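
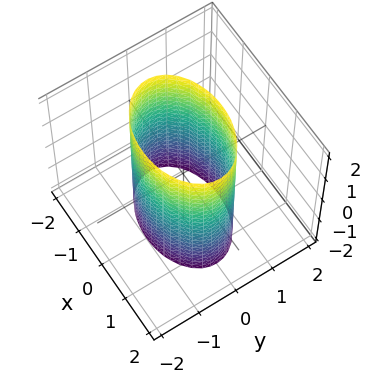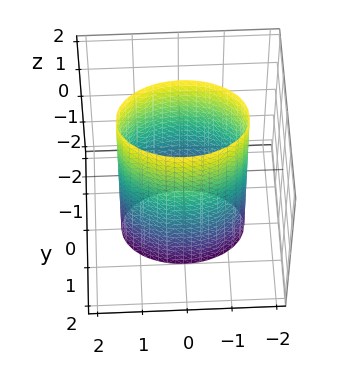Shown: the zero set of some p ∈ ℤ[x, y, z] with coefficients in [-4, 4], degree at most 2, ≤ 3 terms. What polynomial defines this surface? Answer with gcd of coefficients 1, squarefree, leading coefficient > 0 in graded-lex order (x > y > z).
x^2 + 2*y^2 - 2

(a) The degree is 2 — constant cross-section along one axis; a quadric.
(b) Symmetries: the z ↦ −z reflection is a symmetry, so z appears only in even powers; mirror symmetry x ↦ −x ⇒ only even powers of x; it's symmetric under y → −y, forcing even powers of y.
(c) Checking where it meets the axes: no z-intercept at any integer in the box; the y-axis gridline crossings are at y ∈ {-1, 1}.
(d) Solving for integer coefficients yields p as stated.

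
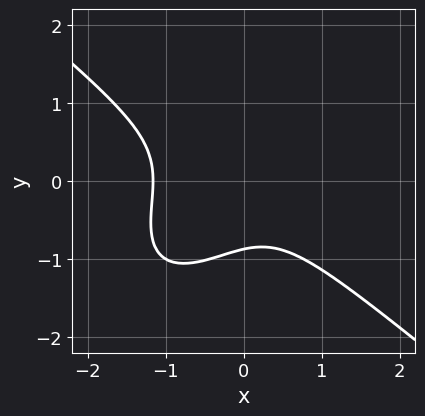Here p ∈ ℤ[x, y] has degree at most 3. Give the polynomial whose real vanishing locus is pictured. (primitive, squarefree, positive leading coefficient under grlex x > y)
3*x^3 - 2*x*y^2 + 3*y^3 + 2*x^2 + 2

First, the degree is 3 — the shape is more complex than any degree-2 curve.
Finally, solving for integer coefficients yields p as stated.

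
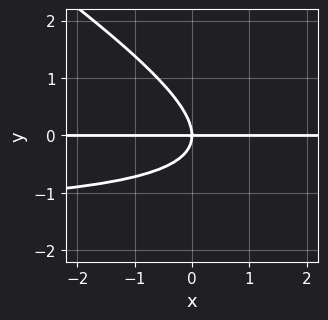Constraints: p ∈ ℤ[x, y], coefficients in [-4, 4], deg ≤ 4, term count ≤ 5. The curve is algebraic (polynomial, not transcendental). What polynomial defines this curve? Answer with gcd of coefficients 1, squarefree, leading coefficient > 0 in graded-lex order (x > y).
First, deg p = 3. No degree-2 curve has this shape.
Next, from the visible intercepts: one y-axis crossing is at y = 0; the visible x-axis segment lies entirely on the curve.
Finally, solving for integer coefficients yields p as stated.

2*x*y^2 + 3*y^3 + 3*x*y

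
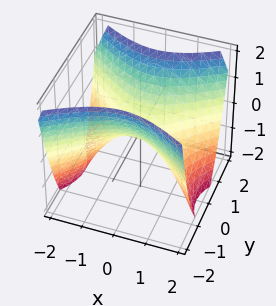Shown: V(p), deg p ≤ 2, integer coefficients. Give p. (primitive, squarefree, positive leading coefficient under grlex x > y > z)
2*x^2 - 3*y^2 + 3*z

Degree: a hyperbolic paraboloid; a quadric, so deg p = 2.
Symmetries: mirror symmetry x ↦ −x ⇒ only even powers of x; mirror symmetry y ↦ −y ⇒ only even powers of y.
Checking where it meets the axes: it crosses the z-axis at the gridline z = 0; one x-axis crossing is at x = 0; one y-axis crossing is at y = 0.
Putting this together gives p.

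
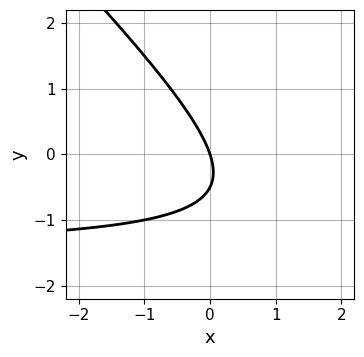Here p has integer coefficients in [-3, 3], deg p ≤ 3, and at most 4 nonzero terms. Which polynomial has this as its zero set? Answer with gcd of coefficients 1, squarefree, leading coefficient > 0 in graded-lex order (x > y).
2*x*y + 2*y^2 + 3*x + y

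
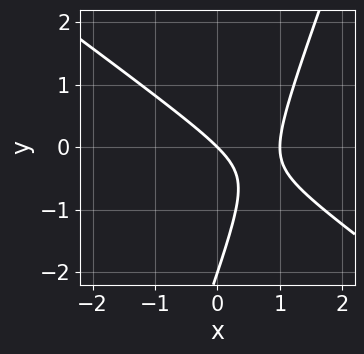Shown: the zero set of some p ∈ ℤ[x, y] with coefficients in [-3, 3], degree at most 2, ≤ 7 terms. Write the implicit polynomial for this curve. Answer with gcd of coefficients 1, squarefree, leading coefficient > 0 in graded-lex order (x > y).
2*x^2 + 2*x*y - y^2 - 2*x - 2*y

Degree: a generic line meets the curve in up to 2 points, so deg p = 2.
From the visible intercepts: among the integer gridlines, it crosses the y-axis at y ∈ {-2, 0}; the x-axis gridline crossings are at x ∈ {0, 1}.
Fitting integer coefficients to these (and the overall shape) gives p.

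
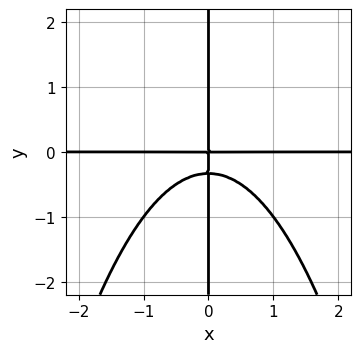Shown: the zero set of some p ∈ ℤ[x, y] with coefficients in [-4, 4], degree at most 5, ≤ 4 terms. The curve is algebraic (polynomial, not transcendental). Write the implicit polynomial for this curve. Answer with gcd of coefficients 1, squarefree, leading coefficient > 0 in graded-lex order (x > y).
2*x^3*y + 3*x*y^2 + x*y

(a) Degree: a generic line meets the curve in up to 4 points, so deg p = 4.
(b) Reading off the gridlines: every point of the x-axis in the box is on the curve; the visible y-axis segment lies entirely on the curve.
(c) Matching integer coefficients to the picture gives p.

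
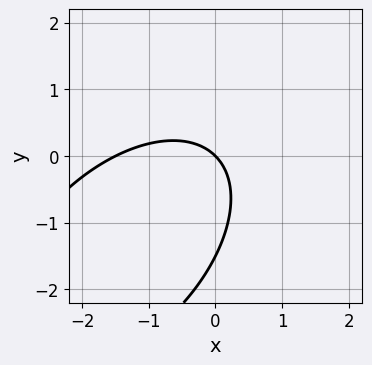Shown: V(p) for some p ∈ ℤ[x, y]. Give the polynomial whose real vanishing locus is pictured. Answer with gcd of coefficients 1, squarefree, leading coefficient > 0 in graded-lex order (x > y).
Degree: a generic line meets the curve in up to 2 points, so deg p = 2.
From the visible intercepts: it meets the x-axis at x = 0 (among the integer gridlines); it crosses the y-axis at the gridline y = 0.
Solving for integer coefficients yields p as stated.

2*x^2 - 2*x*y + 2*y^2 + 3*x + 3*y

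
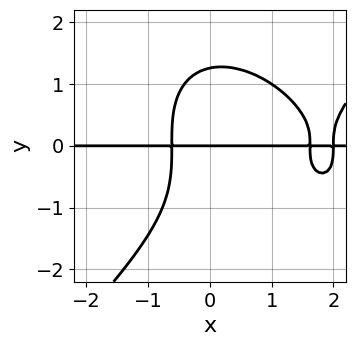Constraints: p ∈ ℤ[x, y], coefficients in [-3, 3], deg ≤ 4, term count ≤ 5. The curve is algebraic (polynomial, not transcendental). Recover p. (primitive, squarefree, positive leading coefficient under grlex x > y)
x^3*y - y^4 - 3*x^2*y + x*y + 2*y

deg p = 4.
From the visible intercepts: one y-axis crossing is at y = 0; every point of the x-axis in the box is on the curve.
The integer polynomial consistent with all of this is the stated p.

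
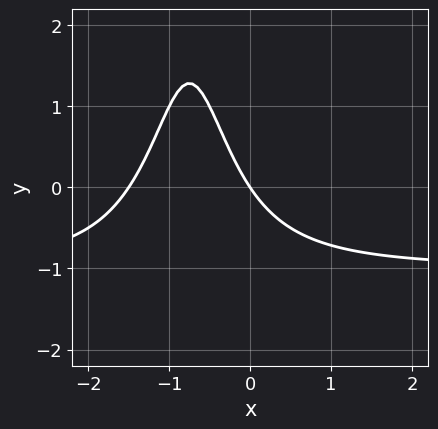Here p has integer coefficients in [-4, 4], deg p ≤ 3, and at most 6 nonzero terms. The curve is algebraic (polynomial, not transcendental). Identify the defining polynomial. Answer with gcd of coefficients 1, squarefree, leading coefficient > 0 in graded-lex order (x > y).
First, degree: a generic line meets the curve in up to 3 points, so deg p = 3.
Next, reading off the gridlines: one y-axis crossing is at y = 0; it crosses the x-axis at the gridline x = 0.
Finally, matching integer coefficients to the picture gives p.

2*x^2*y + 2*x^2 + 3*x*y + 3*x + 2*y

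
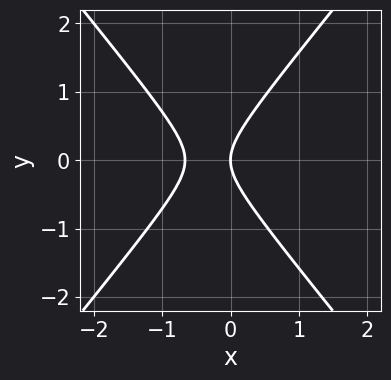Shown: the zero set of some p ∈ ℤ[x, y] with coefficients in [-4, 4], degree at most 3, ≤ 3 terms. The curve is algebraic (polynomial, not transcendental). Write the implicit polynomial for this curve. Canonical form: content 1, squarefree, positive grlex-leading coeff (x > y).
3*x^2 - 2*y^2 + 2*x

1. deg p = 2. A generic line meets the curve in up to 2 points.
2. Symmetries: mirror symmetry y ↦ −y ⇒ only even powers of y.
3. Reading off the gridlines: it meets the x-axis at x = 0 (among the integer gridlines); it meets the y-axis at y = 0 (among the integer gridlines).
4. The integer polynomial consistent with all of this is the stated p.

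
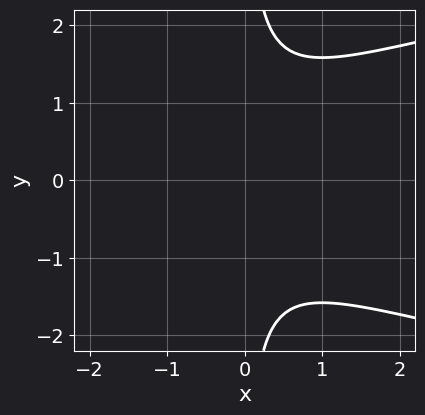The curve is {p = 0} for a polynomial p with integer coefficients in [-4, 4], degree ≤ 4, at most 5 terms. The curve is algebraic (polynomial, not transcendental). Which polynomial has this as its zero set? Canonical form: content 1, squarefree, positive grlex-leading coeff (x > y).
2*x*y^2 - 2*x^2 - x - 2

1. Degree: no degree-2 curve has this shape, so deg p = 3.
2. Symmetries: it's symmetric under y → −y, forcing even powers of y.
3. From the axis intercepts and sections: the curve avoids every integer x-axis point in the box; it misses every integer gridline on the y-axis.
4. Fitting integer coefficients to these (and the overall shape) gives p.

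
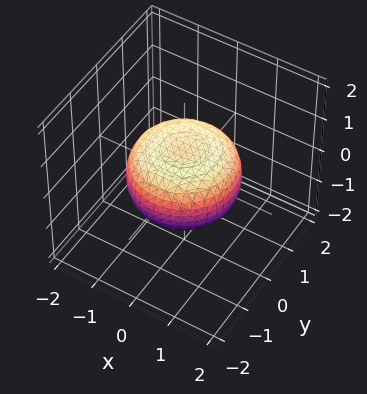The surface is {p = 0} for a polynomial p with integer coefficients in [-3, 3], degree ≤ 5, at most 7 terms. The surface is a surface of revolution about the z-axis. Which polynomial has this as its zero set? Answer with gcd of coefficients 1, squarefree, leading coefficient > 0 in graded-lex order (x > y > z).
1. The degree is 4 — the shape is more complex than any degree-3 surface.
2. Symmetry: the surface is invariant under rotation about z: p = q(x² + y², z).
3. From the axis intercepts and sections: a circular section at z = 0 has radius between 1 and 2.
4. Matching integer coefficients to the picture gives p.

x^4 + 2*x^2*y^2 + y^4 - x^2 - y^2 + 2*z^2 - 1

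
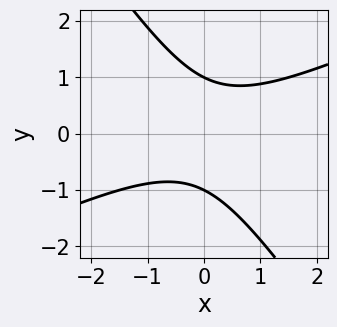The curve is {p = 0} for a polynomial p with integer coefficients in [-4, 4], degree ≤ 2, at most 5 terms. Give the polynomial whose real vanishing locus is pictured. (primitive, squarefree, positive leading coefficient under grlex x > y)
2*x^2 - 3*x*y - 3*y^2 + 3

The degree is 2 — a generic line meets the curve in up to 2 points.
Observable constraints: no x-intercept at any integer in the box; among the integer gridlines, it crosses the y-axis at y ∈ {-1, 1}.
Fitting integer coefficients to these (and the overall shape) gives p.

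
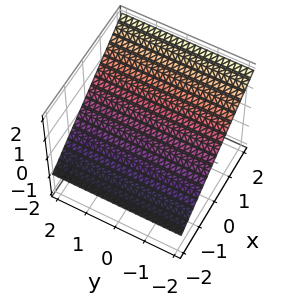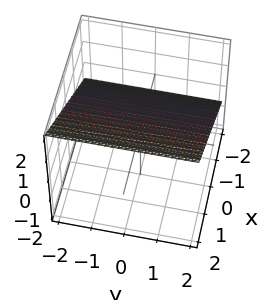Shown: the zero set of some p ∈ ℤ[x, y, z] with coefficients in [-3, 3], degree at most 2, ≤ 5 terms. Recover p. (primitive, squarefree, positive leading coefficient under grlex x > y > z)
First, degree: every cross-section is a straight line — this is a plane, so deg p = 1.
Then, checking where it meets the axes: no y-intercept at any integer in the box; it crosses the x-axis at the gridline x = -1.
Finally, solving for integer coefficients yields p as stated.

2*x - 3*z + 2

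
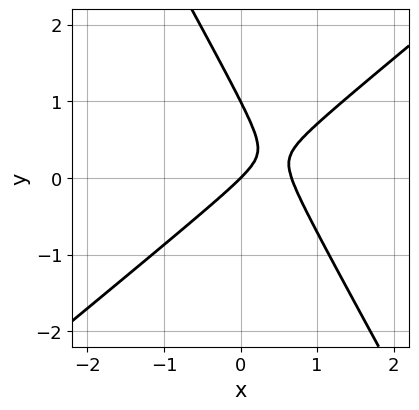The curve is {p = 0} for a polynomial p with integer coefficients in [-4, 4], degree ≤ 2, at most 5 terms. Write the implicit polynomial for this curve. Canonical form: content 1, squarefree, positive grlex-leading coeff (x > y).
(a) Degree: no degree-1 curve has this shape, so deg p = 2.
(b) Reading off the gridlines: among the integer gridlines, it crosses the y-axis at y ∈ {0, 1}; it meets the x-axis at x = 0 (among the integer gridlines).
(c) Putting this together gives p.

3*x^2 - 2*x*y - 2*y^2 - 2*x + 2*y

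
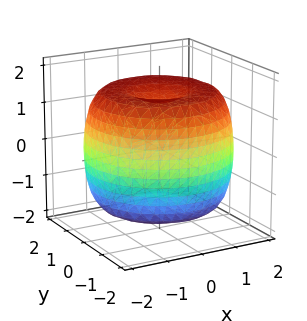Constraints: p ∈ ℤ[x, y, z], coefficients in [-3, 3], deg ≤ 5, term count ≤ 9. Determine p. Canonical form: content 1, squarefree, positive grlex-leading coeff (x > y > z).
1. Degree: the shape is more complex than any degree-3 surface, so deg p = 4.
2. By symmetry, the z-axis is an axis of rotation, so x and y enter only as x² + y².
3. Against the integer gridlines: a circular section at z = 1 has radius between 1 and 2.
4. Together with the visible shape, these determine p as stated.

x^4 + 2*x^2*y^2 + y^4 - 3*x^2 - 3*y^2 + 2*z^2 - 3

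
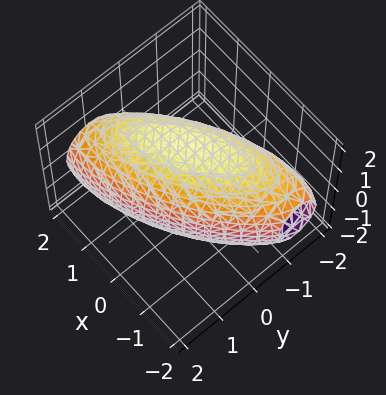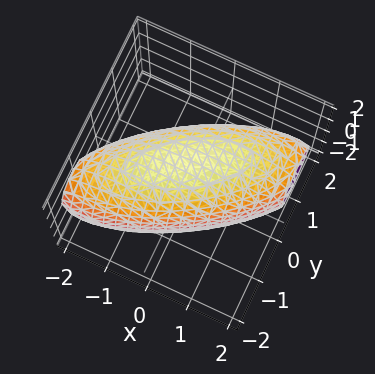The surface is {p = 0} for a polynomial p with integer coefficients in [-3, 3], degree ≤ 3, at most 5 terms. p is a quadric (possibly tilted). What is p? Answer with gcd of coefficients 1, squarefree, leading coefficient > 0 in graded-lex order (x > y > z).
x^2 - 2*x*y + 2*y^2 + z^2 - 3

First, deg p = 2. A generic line meets the surface in up to 2 points.
Finally, solving for integer coefficients yields p as stated.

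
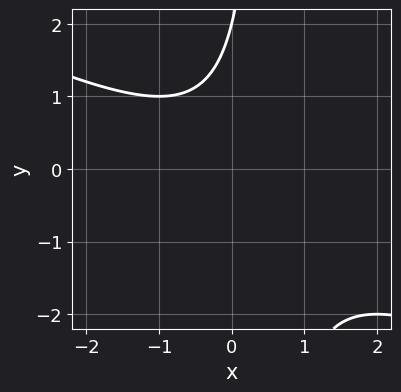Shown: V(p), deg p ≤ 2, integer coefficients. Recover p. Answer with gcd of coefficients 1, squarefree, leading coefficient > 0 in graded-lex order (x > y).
x^2 + 2*x*y - y + 2

(a) Degree: no degree-1 curve has this shape, so deg p = 2.
(b) Against the integer gridlines: no x-intercept at any integer in the box; it crosses the y-axis at the gridline y = 2.
(c) Putting this together gives p.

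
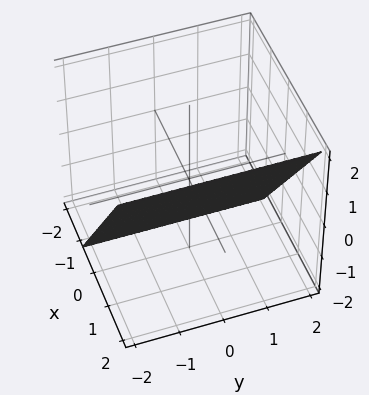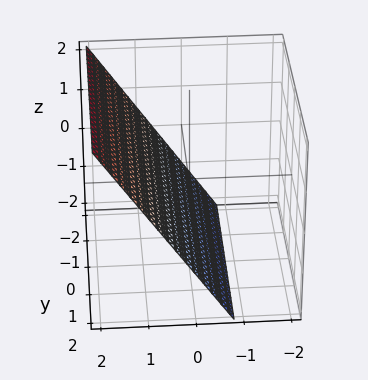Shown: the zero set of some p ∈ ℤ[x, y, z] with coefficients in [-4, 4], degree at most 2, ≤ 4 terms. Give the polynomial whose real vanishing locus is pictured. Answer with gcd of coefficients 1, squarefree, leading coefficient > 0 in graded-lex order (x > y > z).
3*x - 2*z - 2

(a) Degree: every cross-section is a straight line — this is a plane, so deg p = 1.
(b) Reading off the gridlines: no y-intercept at any integer in the box; it meets the z-axis at z = -1 (among the integer gridlines).
(c) The integer polynomial consistent with all of this is the stated p.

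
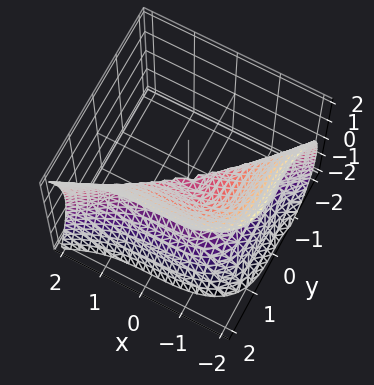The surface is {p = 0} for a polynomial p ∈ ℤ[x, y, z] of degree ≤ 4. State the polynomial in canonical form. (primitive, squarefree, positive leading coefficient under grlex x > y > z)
x^3 - 2*y^3 + 2*z^2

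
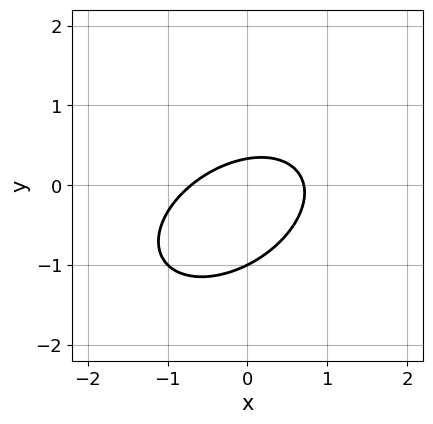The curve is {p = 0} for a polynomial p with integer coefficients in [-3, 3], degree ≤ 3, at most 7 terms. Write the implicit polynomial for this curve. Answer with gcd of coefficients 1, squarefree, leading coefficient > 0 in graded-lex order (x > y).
Degree: a generic line meets the curve in up to 2 points, so deg p = 2.
From the axis intercepts and sections: one y-axis crossing is at y = -1.
Putting this together gives p.

2*x^2 - 2*x*y + 3*y^2 + 2*y - 1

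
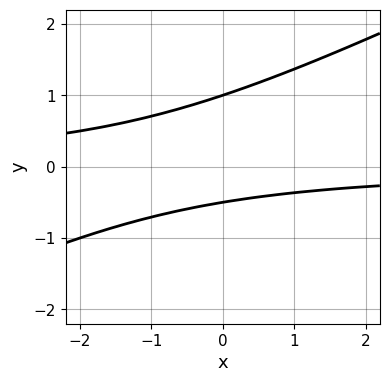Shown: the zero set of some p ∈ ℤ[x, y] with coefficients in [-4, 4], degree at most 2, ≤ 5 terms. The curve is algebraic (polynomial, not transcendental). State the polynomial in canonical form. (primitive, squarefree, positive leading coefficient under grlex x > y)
x*y - 2*y^2 + y + 1

Degree: no degree-1 curve has this shape, so deg p = 2.
Against the integer gridlines: it crosses the y-axis at the gridline y = 1; no x-intercept at any integer in the box.
Matching integer coefficients to the picture gives p.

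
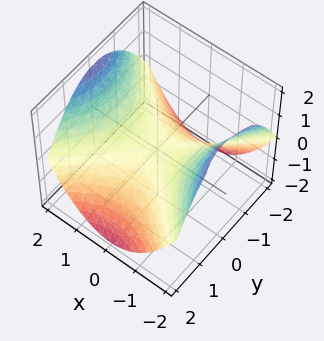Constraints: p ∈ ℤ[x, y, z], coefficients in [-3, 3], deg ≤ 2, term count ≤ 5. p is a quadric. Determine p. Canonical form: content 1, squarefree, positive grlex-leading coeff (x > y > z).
deg p = 2. A hyperbolic paraboloid; a quadric.
Symmetries: it's symmetric under x → −x, forcing even powers of x; mirror symmetry y ↦ −y ⇒ only even powers of y.
Against the integer gridlines: it meets the z-axis at z = 0 (among the integer gridlines); it crosses the y-axis at the gridline y = 0; it crosses the x-axis at the gridline x = 0.
Matching integer coefficients to the picture gives p.

x^2 - y^2 - 2*z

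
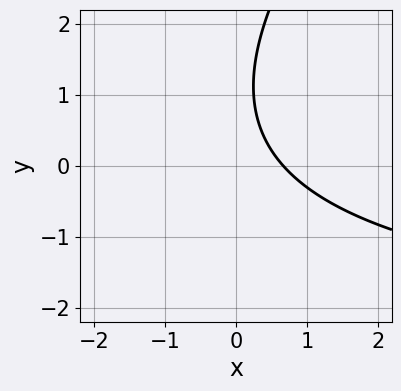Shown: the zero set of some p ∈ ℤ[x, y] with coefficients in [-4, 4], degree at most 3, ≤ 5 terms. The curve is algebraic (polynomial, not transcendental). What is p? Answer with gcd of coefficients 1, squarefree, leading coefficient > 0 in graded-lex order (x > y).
x*y - y^2 + 3*x + 2*y - 2

First, deg p = 2. A generic line meets the curve in up to 2 points.
Then, from the visible intercepts: no y-intercept at any integer in the box.
Finally, putting this together gives p.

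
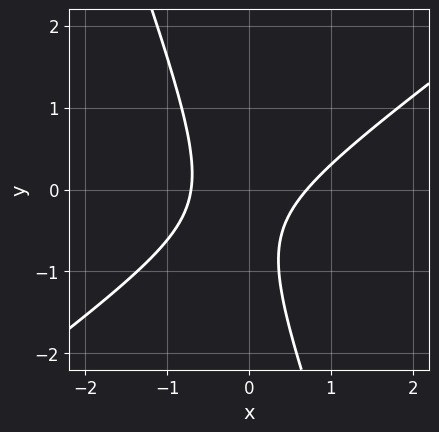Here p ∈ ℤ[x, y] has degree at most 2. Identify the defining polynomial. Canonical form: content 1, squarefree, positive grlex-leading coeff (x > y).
2*x^2 - 2*x*y - y^2 - y - 1

First, deg p = 2.
Next, checking where it meets the axes: the curve avoids every integer y-axis point in the box.
Finally, putting this together gives p.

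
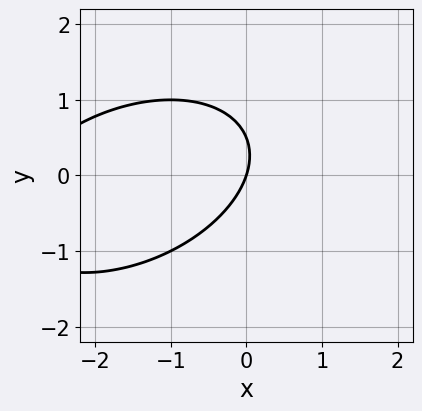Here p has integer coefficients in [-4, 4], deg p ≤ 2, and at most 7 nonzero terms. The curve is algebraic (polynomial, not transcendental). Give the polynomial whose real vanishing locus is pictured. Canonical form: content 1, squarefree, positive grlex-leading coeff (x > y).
x^2 - x*y + 2*y^2 + 3*x - y

(a) The degree is 2 — no degree-1 curve has this shape.
(b) Checking where it meets the axes: it crosses the x-axis at the gridline x = 0; one y-axis crossing is at y = 0.
(c) Fitting integer coefficients to these (and the overall shape) gives p.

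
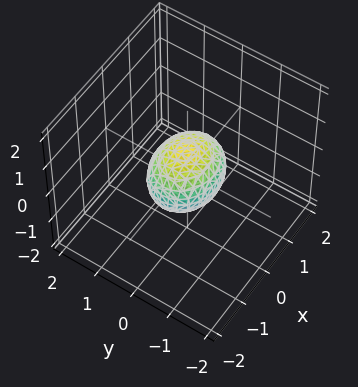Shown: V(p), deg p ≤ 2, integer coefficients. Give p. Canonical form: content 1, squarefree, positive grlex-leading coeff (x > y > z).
(a) deg p = 2. A closed, bounded, convex surface; a quadric.
(b) Symmetries: the z ↦ −z reflection is a symmetry, so z appears only in even powers; the y ↦ −y reflection is a symmetry, so y appears only in even powers; it's symmetric under x → −x, forcing even powers of x.
(c) From the axis intercepts and sections: the x-axis gridline crossings are at x ∈ {-1, 1}.
(d) Solving for integer coefficients yields p as stated.

2*x^2 + 3*y^2 + 3*z^2 - 2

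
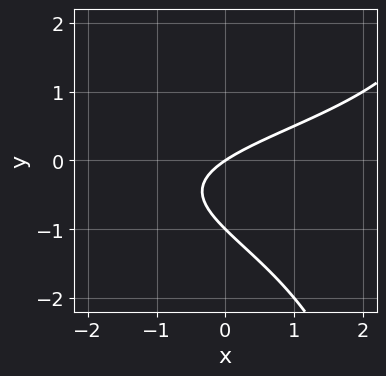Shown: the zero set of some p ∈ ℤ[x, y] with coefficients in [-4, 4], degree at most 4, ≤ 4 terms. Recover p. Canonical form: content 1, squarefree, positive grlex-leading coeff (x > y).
x*y^2 - 3*y^2 + 2*x - 3*y

(a) deg p = 3.
(b) Checking where it meets the axes: one x-axis crossing is at x = 0; among the integer gridlines, it crosses the y-axis at y ∈ {-1, 0}.
(c) The integer polynomial consistent with all of this is the stated p.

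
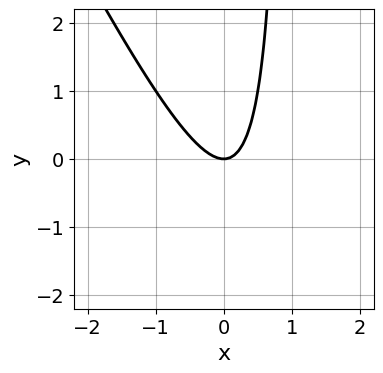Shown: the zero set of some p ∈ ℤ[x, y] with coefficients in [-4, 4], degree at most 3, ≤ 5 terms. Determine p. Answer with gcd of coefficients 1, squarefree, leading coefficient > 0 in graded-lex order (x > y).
First, the degree is 2 — the shape is more complex than any degree-1 curve.
Then, from the visible intercepts: it crosses the x-axis at the gridline x = 0; it meets the y-axis at y = 0 (among the integer gridlines).
Finally, the integer polynomial consistent with all of this is the stated p.

2*x^2 + x*y - y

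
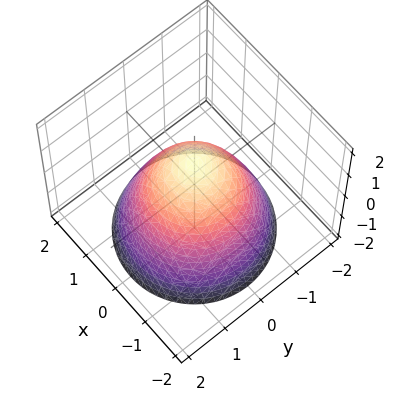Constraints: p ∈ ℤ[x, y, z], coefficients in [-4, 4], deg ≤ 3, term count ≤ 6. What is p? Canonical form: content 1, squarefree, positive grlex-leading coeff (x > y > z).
x^2 + y^2 + z - 1

(a) The degree is 2 — the shape is more complex than any degree-1 surface.
(b) Symmetries: rotational symmetry about the z-axis ⇒ p depends on x, y only through x² + y².
(c) Against the integer gridlines: one z-axis crossing is at z = 1; a circular section at z = -1 has radius between 1 and 2.
(d) The integer polynomial consistent with all of this is the stated p.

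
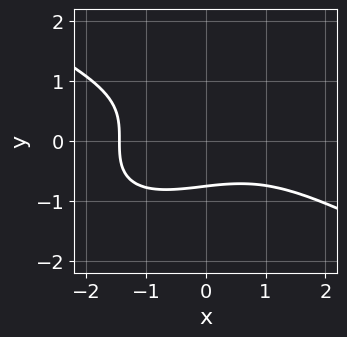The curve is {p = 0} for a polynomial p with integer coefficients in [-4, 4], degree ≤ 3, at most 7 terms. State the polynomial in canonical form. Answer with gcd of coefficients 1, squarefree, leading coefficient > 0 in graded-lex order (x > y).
deg p = 3.
Solving for integer coefficients yields p as stated.

x^3 - 2*x*y^2 + 3*y^3 - 3*y^2 + 3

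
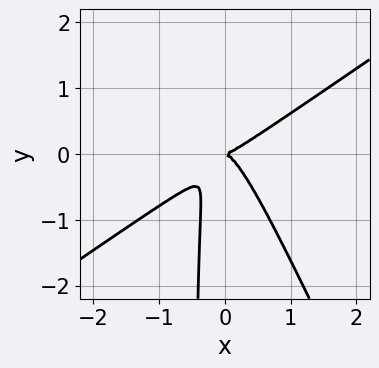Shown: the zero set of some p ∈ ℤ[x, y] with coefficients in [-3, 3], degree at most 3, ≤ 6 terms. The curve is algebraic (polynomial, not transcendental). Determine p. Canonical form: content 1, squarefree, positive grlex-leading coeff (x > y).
3*x^3 - 3*x^2*y - 2*x*y^2 - y^2

First, deg p = 3. A generic line meets the curve in up to 3 points.
Then, reading off the gridlines: it meets the y-axis at y = 0 (among the integer gridlines); it meets the x-axis at x = 0 (among the integer gridlines).
Finally, matching integer coefficients to the picture gives p.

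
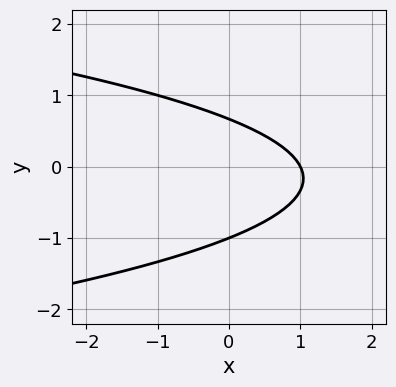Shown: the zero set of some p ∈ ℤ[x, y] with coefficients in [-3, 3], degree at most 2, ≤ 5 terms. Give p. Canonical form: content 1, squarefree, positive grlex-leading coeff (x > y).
3*y^2 + 2*x + y - 2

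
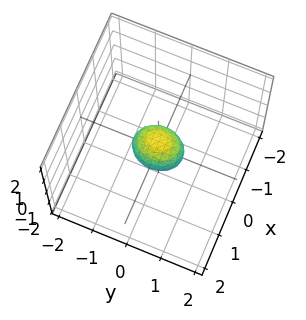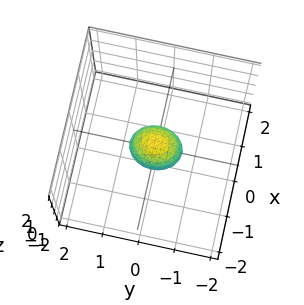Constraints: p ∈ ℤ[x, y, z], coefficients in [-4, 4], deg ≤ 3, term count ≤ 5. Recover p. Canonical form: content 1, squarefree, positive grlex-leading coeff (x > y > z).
1. deg p = 2.
2. Symmetries: the x ↦ −x reflection is a symmetry, so x appears only in even powers; it's symmetric under z → −z, forcing even powers of z; it's symmetric under y → −y, forcing even powers of y.
3. Solving for integer coefficients yields p as stated.

3*x^2 + 2*y^2 + 2*z^2 - 1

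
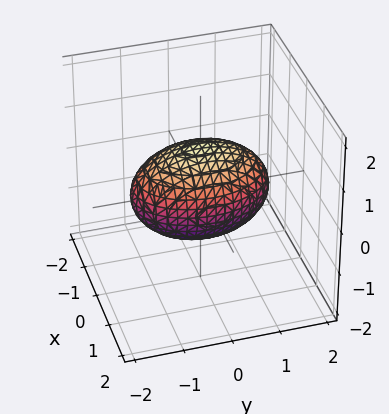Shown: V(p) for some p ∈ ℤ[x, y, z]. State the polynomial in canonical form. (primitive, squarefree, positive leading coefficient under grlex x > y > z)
2*x^2 + y^2 + 2*z^2 - 2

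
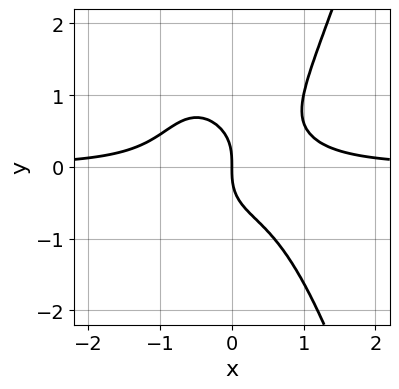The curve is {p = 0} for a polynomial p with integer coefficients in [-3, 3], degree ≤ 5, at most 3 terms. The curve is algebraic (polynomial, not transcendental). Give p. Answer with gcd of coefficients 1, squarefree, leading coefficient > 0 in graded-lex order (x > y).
The degree is 4 — a generic line meets the curve in up to 4 points.
From the axis intercepts and sections: one x-axis crossing is at x = 0; it meets the y-axis at y = 0 (among the integer gridlines).
These observations pin down the coefficients.

2*x^3*y - y^3 - x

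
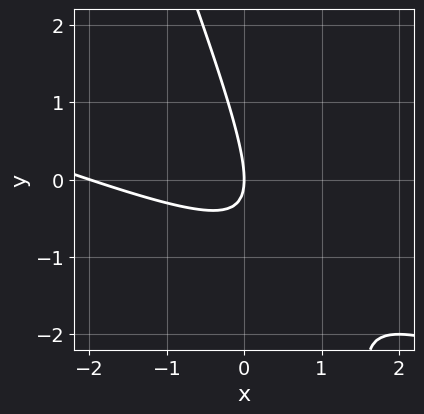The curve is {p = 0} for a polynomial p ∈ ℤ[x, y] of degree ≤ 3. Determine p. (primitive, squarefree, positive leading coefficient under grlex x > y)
x^2 + 3*x*y + y^2 + 2*x

deg p = 2. A generic line meets the curve in up to 2 points.
Reading off the gridlines: the x-axis gridline crossings are at x ∈ {-2, 0}; it crosses the y-axis at the gridline y = 0.
Putting this together gives p.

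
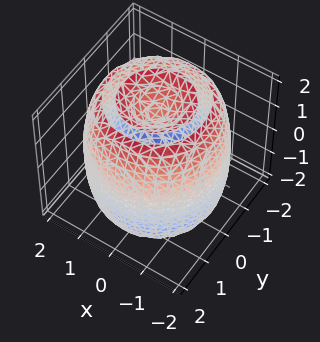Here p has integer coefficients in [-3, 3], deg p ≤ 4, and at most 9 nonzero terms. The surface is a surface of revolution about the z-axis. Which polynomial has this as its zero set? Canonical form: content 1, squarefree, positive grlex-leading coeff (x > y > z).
(a) The picture has 2 separate pieces. They look like related sheets of one shape, so recover p as a whole.
(b) deg p = 4. A generic line meets the surface in up to 4 points.
(c) By symmetry, the surface is invariant under rotation about z: p = q(x² + y², z).
(d) From the visible intercepts: a circular section at z = -1 has radius between 1 and 2.
(e) Assembling these constraints gives the stated polynomial.

x^4 + 2*x^2*y^2 + y^4 - 3*x^2 - 3*y^2 + z^2 - 2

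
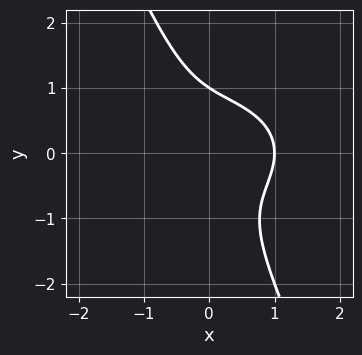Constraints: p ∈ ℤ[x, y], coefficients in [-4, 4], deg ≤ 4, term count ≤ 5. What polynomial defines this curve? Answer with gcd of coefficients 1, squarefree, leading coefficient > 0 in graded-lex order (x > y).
First, the degree is 3 — a generic line meets the curve in up to 3 points.
Next, reading off the gridlines: it meets the x-axis at x = 1 (among the integer gridlines); one y-axis crossing is at y = 1.
Finally, assembling these constraints gives the stated polynomial.

x^3 + 2*x*y^2 + y^3 - 1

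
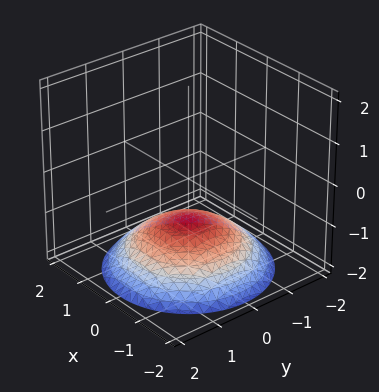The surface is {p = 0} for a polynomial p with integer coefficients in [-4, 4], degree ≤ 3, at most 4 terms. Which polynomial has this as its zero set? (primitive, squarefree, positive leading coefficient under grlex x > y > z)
x^2 + y^2 + 3*z + 3

First, the degree is 2 — a generic line meets the surface in up to 2 points.
Next, by symmetry, the z-axis is an axis of rotation, so x and y enter only as x² + y².
Next, against the integer gridlines: it meets the z-axis at z = -1 (among the integer gridlines); a circular section at z = -2 has radius between 1 and 2; it misses every integer gridline on the y-axis; the surface avoids every integer x-axis point in the box.
Finally, matching integer coefficients to the picture gives p.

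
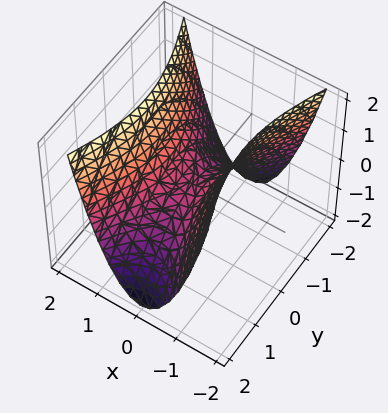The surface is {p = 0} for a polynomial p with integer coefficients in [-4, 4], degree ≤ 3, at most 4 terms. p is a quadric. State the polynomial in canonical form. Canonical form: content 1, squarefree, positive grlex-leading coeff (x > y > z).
deg p = 2. A saddle surface; a quadric.
Symmetries: mirror symmetry y ↦ −y ⇒ only even powers of y; it's symmetric under x → −x, forcing even powers of x.
Reading off the gridlines: it crosses the y-axis at the gridline y = 0; it meets the z-axis at z = 0 (among the integer gridlines); it meets the x-axis at x = 0 (among the integer gridlines).
Fitting integer coefficients to these (and the overall shape) gives p.

3*x^2 - y^2 - 2*z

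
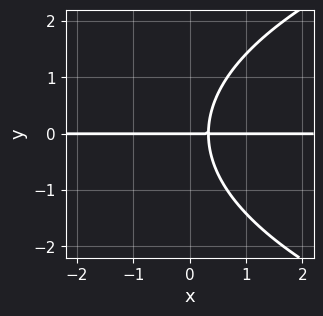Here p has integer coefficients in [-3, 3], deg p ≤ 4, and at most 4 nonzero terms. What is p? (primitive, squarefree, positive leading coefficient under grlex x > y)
y^3 - 3*x*y + y

1. Degree: the shape is more complex than any degree-2 curve, so deg p = 3.
2. From the visible intercepts: every point of the x-axis in the box is on the curve; it crosses the y-axis at the gridline y = 0.
3. Assembling these constraints gives the stated polynomial.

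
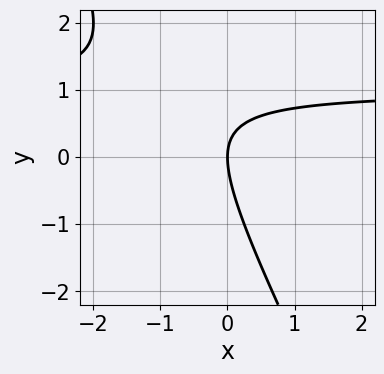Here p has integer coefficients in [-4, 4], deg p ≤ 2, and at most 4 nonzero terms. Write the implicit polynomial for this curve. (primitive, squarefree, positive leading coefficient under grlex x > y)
2*x*y + y^2 - 2*x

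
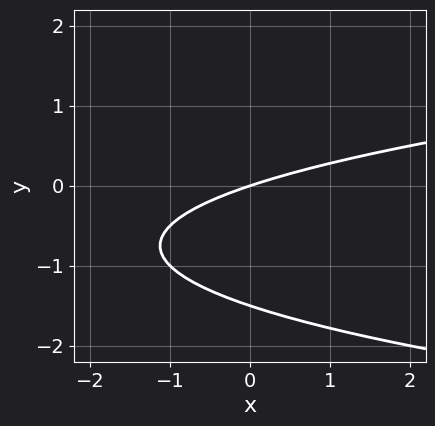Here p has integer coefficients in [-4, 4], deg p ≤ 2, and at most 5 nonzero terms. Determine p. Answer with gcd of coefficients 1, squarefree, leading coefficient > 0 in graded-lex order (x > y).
2*y^2 - x + 3*y

(a) deg p = 2. A generic line meets the curve in up to 2 points.
(b) Observable constraints: one y-axis crossing is at y = 0; one x-axis crossing is at x = 0.
(c) Fitting integer coefficients to these (and the overall shape) gives p.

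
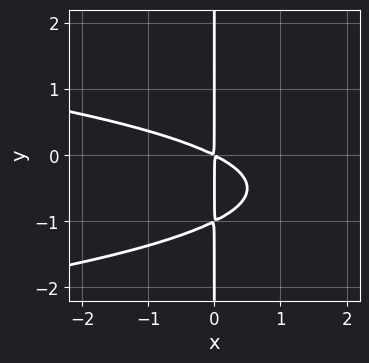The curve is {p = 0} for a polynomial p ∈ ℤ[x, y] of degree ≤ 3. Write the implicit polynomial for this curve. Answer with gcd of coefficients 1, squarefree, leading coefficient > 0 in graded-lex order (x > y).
2*x*y^2 + x^2 + 2*x*y

The degree is 3 — the shape is more complex than any degree-2 curve.
From the axis intercepts and sections: the visible y-axis segment lies entirely on the curve.
Together with the visible shape, these determine p as stated.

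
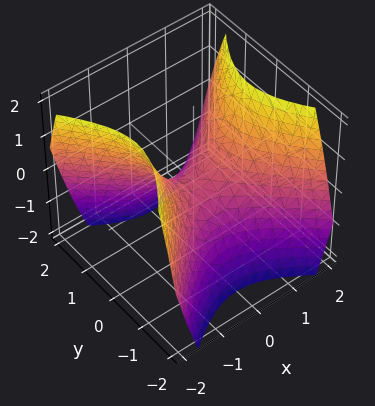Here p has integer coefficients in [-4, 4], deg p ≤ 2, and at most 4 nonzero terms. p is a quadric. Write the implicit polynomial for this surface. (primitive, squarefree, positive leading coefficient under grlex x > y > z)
x^2 - y^2 - z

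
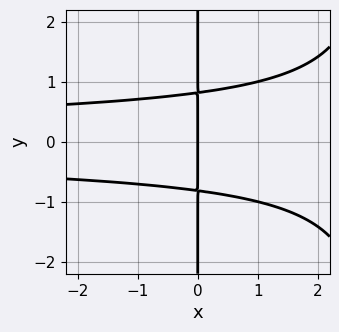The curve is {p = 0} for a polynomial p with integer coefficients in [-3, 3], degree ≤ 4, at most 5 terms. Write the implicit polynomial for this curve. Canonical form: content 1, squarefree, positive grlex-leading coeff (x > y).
x^2*y^2 - 3*x*y^2 + 2*x

(a) deg p = 4. The shape is more complex than any degree-3 curve.
(b) Symmetries: the y ↦ −y reflection is a symmetry, so y appears only in even powers.
(c) From the visible intercepts: the visible y-axis segment lies entirely on the curve; it crosses the x-axis at the gridline x = 0.
(d) The integer polynomial consistent with all of this is the stated p.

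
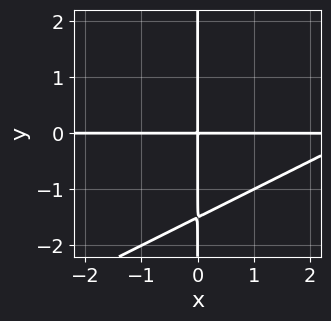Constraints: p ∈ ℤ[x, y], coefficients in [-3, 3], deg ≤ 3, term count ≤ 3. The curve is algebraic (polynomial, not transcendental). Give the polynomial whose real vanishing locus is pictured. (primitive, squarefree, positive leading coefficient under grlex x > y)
x^2*y - 2*x*y^2 - 3*x*y

Degree: no degree-2 curve has this shape, so deg p = 3.
Checking where it meets the axes: every point of the x-axis in the box is on the curve; every point of the y-axis in the box is on the curve.
Together with the visible shape, these determine p as stated.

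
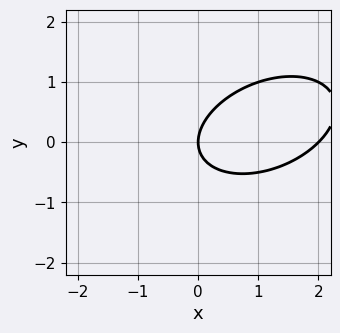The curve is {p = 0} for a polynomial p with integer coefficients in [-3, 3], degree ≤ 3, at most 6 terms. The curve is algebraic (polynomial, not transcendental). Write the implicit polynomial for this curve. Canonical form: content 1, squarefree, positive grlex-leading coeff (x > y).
x^2 - x*y + 2*y^2 - 2*x

1. Degree: a generic line meets the curve in up to 2 points, so deg p = 2.
2. From the visible intercepts: it meets the y-axis at y = 0 (among the integer gridlines); the x-axis gridline crossings are at x ∈ {0, 2}.
3. These observations pin down the coefficients.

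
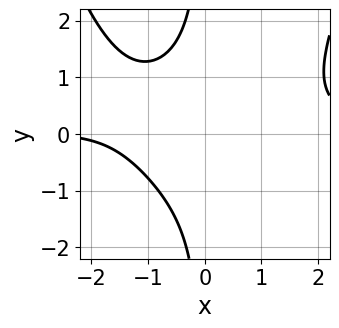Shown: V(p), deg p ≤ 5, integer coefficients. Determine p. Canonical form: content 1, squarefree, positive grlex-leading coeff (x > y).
1. deg p = 4. A generic line meets the curve in up to 4 points.
2. Reading off the gridlines: no x-intercept at any integer in the box; the curve avoids every integer y-axis point in the box.
3. The integer polynomial consistent with all of this is the stated p.

x^3*y - 2*x*y^2 - x - 3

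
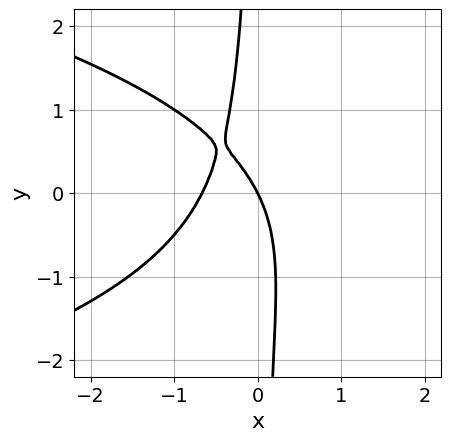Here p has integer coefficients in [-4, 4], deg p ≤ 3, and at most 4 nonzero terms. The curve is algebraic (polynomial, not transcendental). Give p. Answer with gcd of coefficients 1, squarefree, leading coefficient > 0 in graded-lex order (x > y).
deg p = 3.
From the axis intercepts and sections: one y-axis crossing is at y = 0; one x-axis crossing is at x = 0.
Putting this together gives p.

2*x*y^2 + 3*x^2 + 2*x + y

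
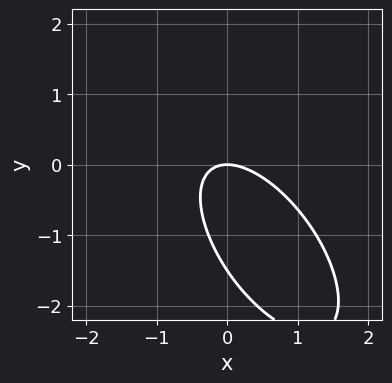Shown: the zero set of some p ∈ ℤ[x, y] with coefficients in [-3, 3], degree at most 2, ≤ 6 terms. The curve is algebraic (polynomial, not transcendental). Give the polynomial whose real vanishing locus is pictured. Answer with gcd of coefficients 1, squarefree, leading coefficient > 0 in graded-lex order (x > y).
3*x^2 + 3*x*y + 2*y^2 + 3*y

First, deg p = 2.
Then, from the visible intercepts: it crosses the x-axis at the gridline x = 0; it crosses the y-axis at the gridline y = 0.
Finally, assembling these constraints gives the stated polynomial.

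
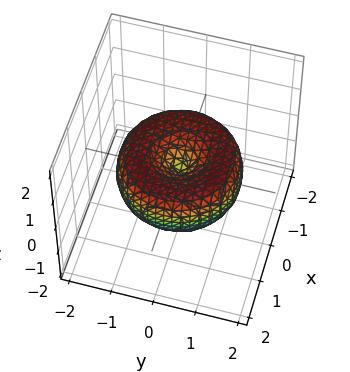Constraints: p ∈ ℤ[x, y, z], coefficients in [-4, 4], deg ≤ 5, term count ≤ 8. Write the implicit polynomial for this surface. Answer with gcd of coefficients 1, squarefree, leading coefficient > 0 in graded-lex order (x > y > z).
1. Degree: a generic line meets the surface in up to 4 points, so deg p = 4.
2. Symmetries: rotational symmetry about the z-axis ⇒ p depends on x, y only through x² + y².
3. Reading off the gridlines: it crosses the z-axis at the gridline z = 0; a circular section at z = 0 has radius between 1 and 2; it meets the x-axis at x = 0 (among the integer gridlines); one y-axis crossing is at y = 0.
4. Assembling these constraints gives the stated polynomial.

x^4 + 2*x^2*y^2 + y^4 - 2*x^2 - 2*y^2 + 2*z^2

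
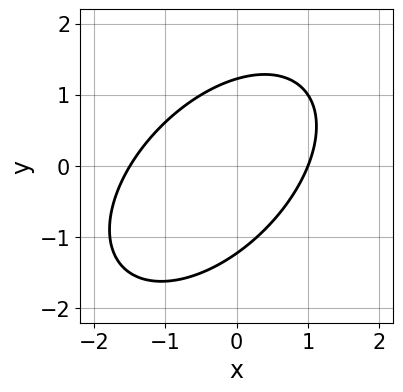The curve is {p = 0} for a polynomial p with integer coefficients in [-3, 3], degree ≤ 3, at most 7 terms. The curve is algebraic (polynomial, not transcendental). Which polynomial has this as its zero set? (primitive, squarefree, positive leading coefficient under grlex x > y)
2*x^2 - 2*x*y + 2*y^2 + x - 3

The degree is 2 — the shape is more complex than any degree-1 curve.
Reading off the gridlines: it meets the x-axis at x = 1 (among the integer gridlines).
Putting this together gives p.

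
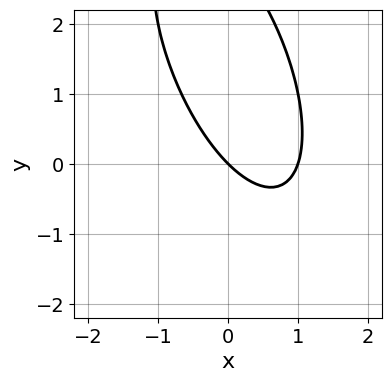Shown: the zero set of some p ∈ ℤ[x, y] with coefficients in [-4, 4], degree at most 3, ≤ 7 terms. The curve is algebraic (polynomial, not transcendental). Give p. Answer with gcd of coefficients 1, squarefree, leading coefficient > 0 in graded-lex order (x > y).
(a) Degree: the shape is more complex than any degree-1 curve, so deg p = 2.
(b) Reading off the gridlines: it crosses the y-axis at the gridline y = 0; among the integer gridlines, it crosses the x-axis at x ∈ {0, 1}.
(c) These observations pin down the coefficients.

3*x^2 + 2*x*y + y^2 - 3*x - 3*y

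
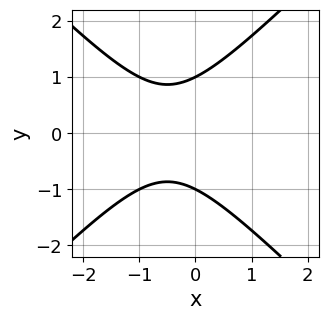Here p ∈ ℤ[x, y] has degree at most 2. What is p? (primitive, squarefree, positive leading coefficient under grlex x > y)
x^2 - y^2 + x + 1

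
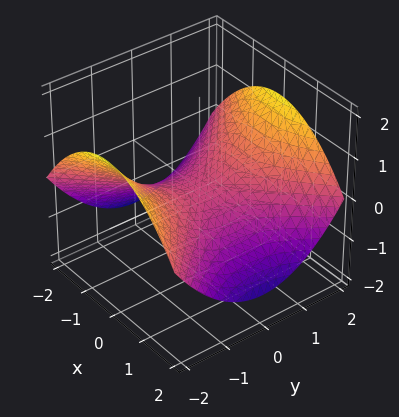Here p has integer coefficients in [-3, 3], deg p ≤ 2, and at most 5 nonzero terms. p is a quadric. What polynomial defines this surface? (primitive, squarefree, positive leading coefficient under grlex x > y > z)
(a) The degree is 2 — a hyperbolic paraboloid; a quadric.
(b) Symmetries: the x ↦ −x reflection is a symmetry, so x appears only in even powers; the y ↦ −y reflection is a symmetry, so y appears only in even powers.
(c) Observable constraints: it crosses the x-axis at the gridline x = 0; it meets the z-axis at z = 0 (among the integer gridlines).
(d) The integer polynomial consistent with all of this is the stated p.

x^2 - y^2 + 3*z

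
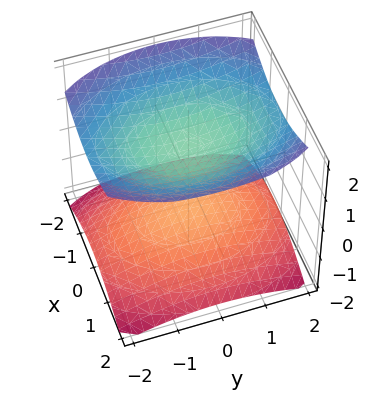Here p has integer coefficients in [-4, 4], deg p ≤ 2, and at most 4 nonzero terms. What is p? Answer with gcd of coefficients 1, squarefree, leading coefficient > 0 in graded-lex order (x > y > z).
I count 2 distinct pieces. They look like related sheets of one shape, so recover p as a whole.
Degree: two separate bowl-shaped sheets opening away from each other; a quadric, so deg p = 2.
Symmetries: mirror symmetry y ↦ −y ⇒ only even powers of y; it's symmetric under x → −x, forcing even powers of x; it's symmetric under z → −z, forcing even powers of z.
Checking where it meets the axes: no x-intercept at any integer in the box; the z-axis gridline crossings are at z ∈ {-1, 1}; no y-intercept at any integer in the box.
Fitting integer coefficients to these (and the overall shape) gives p.

2*x^2 + y^2 - 3*z^2 + 3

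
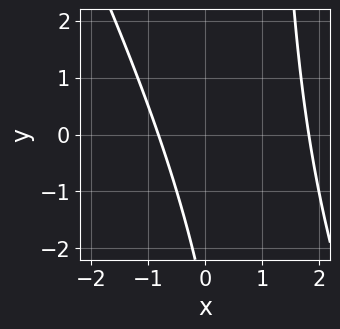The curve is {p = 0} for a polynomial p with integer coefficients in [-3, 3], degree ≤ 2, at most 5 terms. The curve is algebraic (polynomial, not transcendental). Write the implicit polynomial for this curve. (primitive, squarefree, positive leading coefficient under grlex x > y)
1. Degree: no degree-1 curve has this shape, so deg p = 2.
2. Against the integer gridlines: no y-intercept at any integer in the box.
3. Assembling these constraints gives the stated polynomial.

2*x^2 + x*y - 2*x - y - 3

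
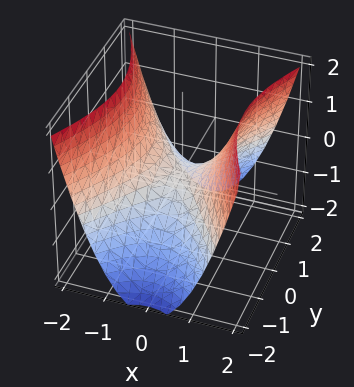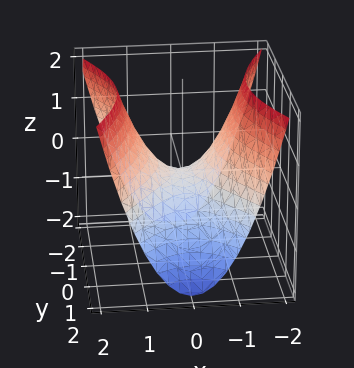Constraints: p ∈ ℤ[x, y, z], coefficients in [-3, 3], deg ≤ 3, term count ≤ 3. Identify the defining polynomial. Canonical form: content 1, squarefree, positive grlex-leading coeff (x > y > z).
2*x^2 - y^2 - 2*z

First, deg p = 2. A hyperbolic paraboloid; a quadric.
Next, symmetries: the x ↦ −x reflection is a symmetry, so x appears only in even powers; mirror symmetry y ↦ −y ⇒ only even powers of y.
Then, reading off the gridlines: it meets the z-axis at z = 0 (among the integer gridlines); one y-axis crossing is at y = 0; it crosses the x-axis at the gridline x = 0.
Finally, matching integer coefficients to the picture gives p.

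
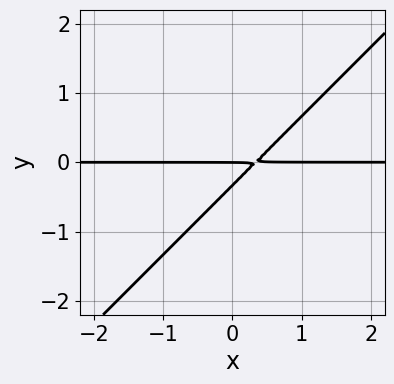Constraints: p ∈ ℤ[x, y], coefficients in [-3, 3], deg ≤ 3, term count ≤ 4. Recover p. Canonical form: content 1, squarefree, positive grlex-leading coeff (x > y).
3*x*y - 3*y^2 - y

The degree is 2 — the shape is more complex than any degree-1 curve.
From the axis intercepts and sections: the visible x-axis segment lies entirely on the curve; one y-axis crossing is at y = 0.
Solving for integer coefficients yields p as stated.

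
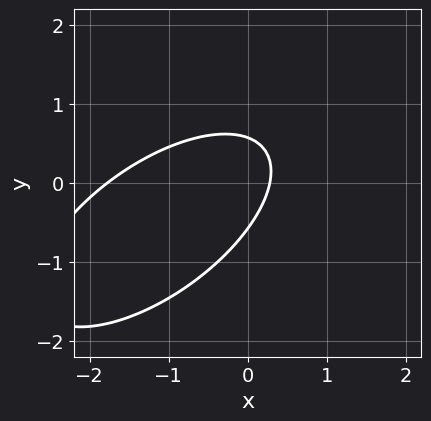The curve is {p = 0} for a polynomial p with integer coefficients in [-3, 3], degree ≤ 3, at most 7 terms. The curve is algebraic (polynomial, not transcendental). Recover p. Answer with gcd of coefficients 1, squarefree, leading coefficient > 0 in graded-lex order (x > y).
2*x^2 - 3*x*y + 3*y^2 + 3*x - 1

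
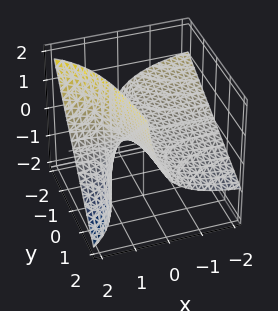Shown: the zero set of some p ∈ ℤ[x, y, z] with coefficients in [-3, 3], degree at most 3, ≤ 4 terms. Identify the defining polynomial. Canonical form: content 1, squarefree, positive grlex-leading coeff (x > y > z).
2*x*y + 3*x*z - 3*z

(a) The degree is 2 — no degree-1 surface has this shape.
(b) Observable constraints: every point of the y-axis in the box is on the surface; one z-axis crossing is at z = 0; the visible x-axis segment lies entirely on the surface.
(c) Assembling these constraints gives the stated polynomial.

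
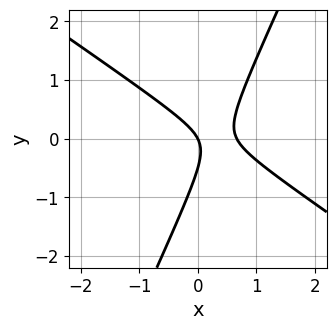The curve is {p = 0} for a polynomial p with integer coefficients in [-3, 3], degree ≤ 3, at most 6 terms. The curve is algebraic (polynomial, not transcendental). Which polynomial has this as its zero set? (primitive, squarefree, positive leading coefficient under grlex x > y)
deg p = 2. No degree-1 curve has this shape.
Against the integer gridlines: one x-axis crossing is at x = 0; it crosses the y-axis at the gridline y = 0.
Together with the visible shape, these determine p as stated.

3*x^2 + 3*x*y - 2*y^2 - 2*x - y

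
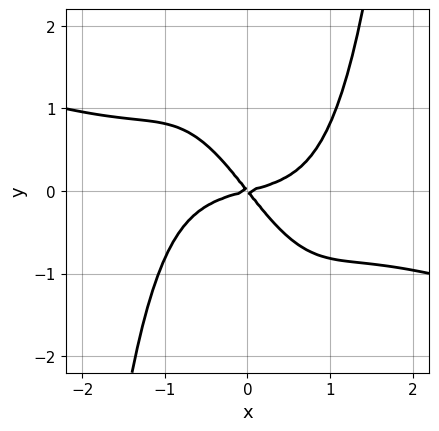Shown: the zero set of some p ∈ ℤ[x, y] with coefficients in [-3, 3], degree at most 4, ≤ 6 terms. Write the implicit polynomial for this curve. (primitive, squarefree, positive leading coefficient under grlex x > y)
x^4 + 3*x^3*y + x^2 - 3*x*y - 3*y^2

(a) The degree is 4 — no degree-3 curve has this shape.
(b) From the axis intercepts and sections: it meets the y-axis at y = 0 (among the integer gridlines); one x-axis crossing is at x = 0.
(c) The integer polynomial consistent with all of this is the stated p.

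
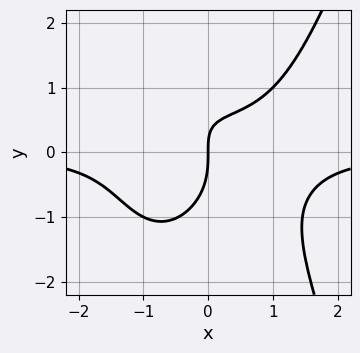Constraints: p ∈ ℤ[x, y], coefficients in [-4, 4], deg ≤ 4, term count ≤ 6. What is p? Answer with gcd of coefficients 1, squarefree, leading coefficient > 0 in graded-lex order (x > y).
3*x^3*y - x*y^2 - 2*y^3 - 3*x*y + 3*x

First, deg p = 4. No degree-3 curve has this shape.
Then, against the integer gridlines: it crosses the y-axis at the gridline y = 0; one x-axis crossing is at x = 0.
Finally, matching integer coefficients to the picture gives p.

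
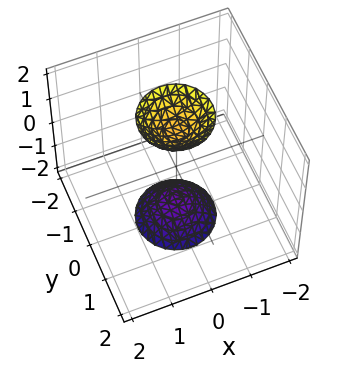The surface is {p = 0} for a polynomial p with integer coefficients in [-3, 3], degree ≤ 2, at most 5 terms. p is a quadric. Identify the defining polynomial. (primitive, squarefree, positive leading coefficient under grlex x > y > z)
(a) There are 2 components. They look like related sheets of one shape, so recover p as a whole.
(b) Degree: two sheets facing apart; a quadric, so deg p = 2.
(c) Symmetries: the z ↦ −z reflection is a symmetry, so z appears only in even powers; the surface is invariant under rotation about z: p = q(x² + y², z).
(d) From the axis intercepts and sections: it misses every integer gridline on the y-axis; no x-intercept at any integer in the box; a circular section at z = 2 has radius between 0 and 1.
(e) Together with the visible shape, these determine p as stated.

3*x^2 + 3*y^2 - z^2 + 2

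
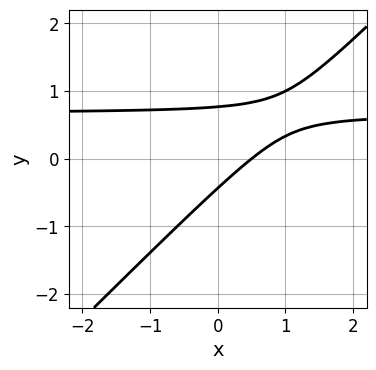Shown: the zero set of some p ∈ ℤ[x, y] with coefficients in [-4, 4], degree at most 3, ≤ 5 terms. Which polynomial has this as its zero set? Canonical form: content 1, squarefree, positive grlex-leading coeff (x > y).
3*x*y - 3*y^2 - 2*x + y + 1

(a) deg p = 2. No degree-1 curve has this shape.
(b) Putting this together gives p.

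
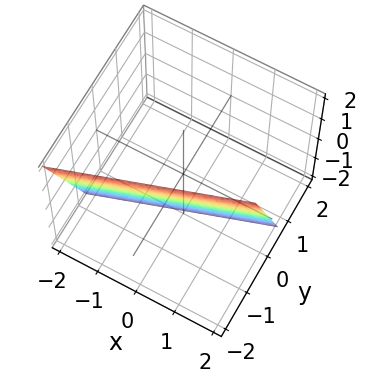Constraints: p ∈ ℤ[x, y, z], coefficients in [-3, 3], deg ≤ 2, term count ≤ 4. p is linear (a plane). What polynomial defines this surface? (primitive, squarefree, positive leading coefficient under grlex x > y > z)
The degree is 1 — every cross-section is a straight line — this is a plane.
Reading off the gridlines: one x-axis crossing is at x = 2; one z-axis crossing is at z = -2.
Matching integer coefficients to the picture gives p.

x - 3*y - z - 2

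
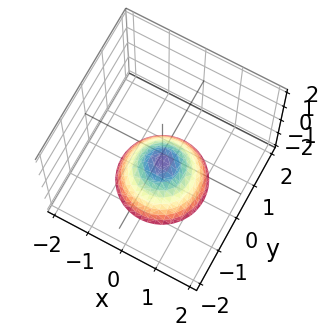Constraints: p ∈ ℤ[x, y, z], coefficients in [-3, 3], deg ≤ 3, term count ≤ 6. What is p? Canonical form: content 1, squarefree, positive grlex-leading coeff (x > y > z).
3*x^2 + 3*y^2 + 3*z + 2

(a) deg p = 2.
(b) By symmetry, the z-axis is an axis of rotation, so x and y enter only as x² + y².
(c) From the axis intercepts and sections: it misses every integer gridline on the y-axis; it misses every integer gridline on the x-axis; a circular section at z = -2 has radius between 1 and 2.
(d) Together with the visible shape, these determine p as stated.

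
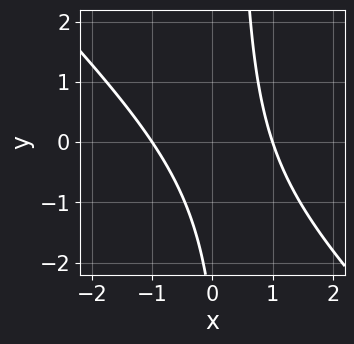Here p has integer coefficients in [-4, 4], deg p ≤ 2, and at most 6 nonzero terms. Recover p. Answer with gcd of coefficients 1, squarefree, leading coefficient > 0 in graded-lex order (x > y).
First, the degree is 2 — a generic line meets the curve in up to 2 points.
Next, checking where it meets the axes: the curve avoids every integer y-axis point in the box; the x-axis gridline crossings are at x ∈ {-1, 1}.
Finally, these observations pin down the coefficients.

3*x^2 + 3*x*y - y - 3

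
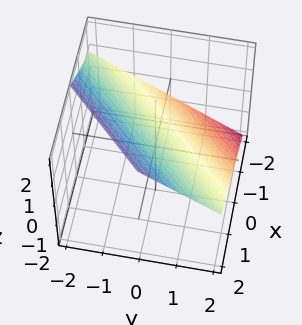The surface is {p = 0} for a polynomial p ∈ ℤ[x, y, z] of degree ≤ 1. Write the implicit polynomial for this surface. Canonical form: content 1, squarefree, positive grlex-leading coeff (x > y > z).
(a) The degree is 1 — every cross-section is a straight line — this is a plane.
(b) Against the integer gridlines: it crosses the x-axis at the gridline x = -1; one y-axis crossing is at y = 1.
(c) These observations pin down the coefficients.

2*x - 2*y - 3*z + 2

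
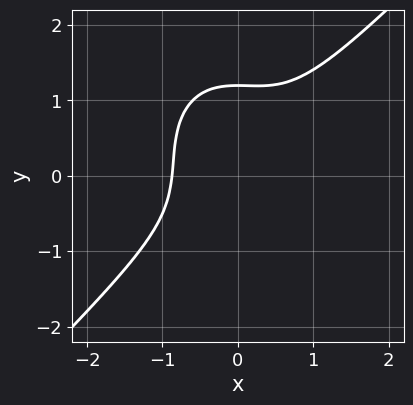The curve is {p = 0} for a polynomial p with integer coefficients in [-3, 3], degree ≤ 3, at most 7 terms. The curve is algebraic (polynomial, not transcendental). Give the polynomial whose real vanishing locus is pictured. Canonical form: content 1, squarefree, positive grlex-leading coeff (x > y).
Degree: no degree-2 curve has this shape, so deg p = 3.
The integer polynomial consistent with all of this is the stated p.

3*x^3 - x^2*y - 2*y^3 + y^2 + 2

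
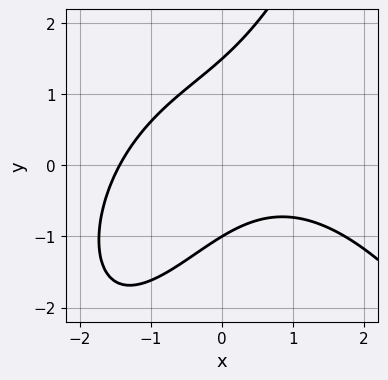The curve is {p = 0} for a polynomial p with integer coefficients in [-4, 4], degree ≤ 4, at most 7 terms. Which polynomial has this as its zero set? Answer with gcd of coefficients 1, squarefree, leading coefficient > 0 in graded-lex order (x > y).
x^3 + 3*x*y - 2*y^2 + y + 3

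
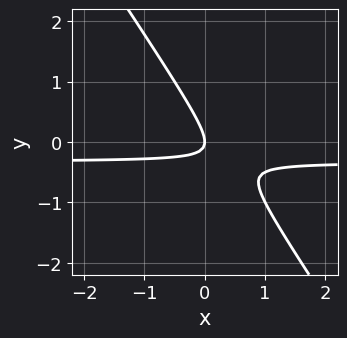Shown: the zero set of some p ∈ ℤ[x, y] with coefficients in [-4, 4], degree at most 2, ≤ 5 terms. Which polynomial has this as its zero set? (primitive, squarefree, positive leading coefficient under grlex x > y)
1. Degree: the shape is more complex than any degree-1 curve, so deg p = 2.
2. Observable constraints: it meets the x-axis at x = 0 (among the integer gridlines); it meets the y-axis at y = 0 (among the integer gridlines).
3. Solving for integer coefficients yields p as stated.

3*x*y + 2*y^2 + x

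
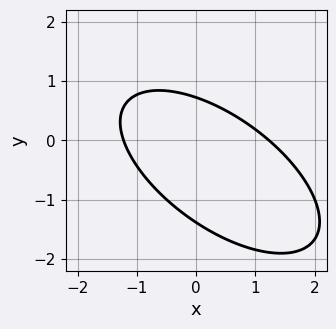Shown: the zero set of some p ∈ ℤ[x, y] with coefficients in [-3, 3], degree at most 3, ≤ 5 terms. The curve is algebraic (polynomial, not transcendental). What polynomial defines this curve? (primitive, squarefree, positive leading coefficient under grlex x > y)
2*x^2 + 3*x*y + 3*y^2 + 2*y - 3

First, deg p = 2.
Finally, the integer polynomial consistent with all of this is the stated p.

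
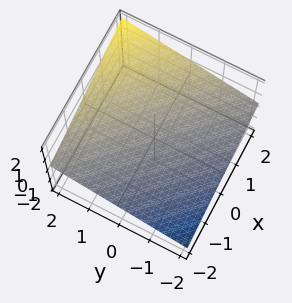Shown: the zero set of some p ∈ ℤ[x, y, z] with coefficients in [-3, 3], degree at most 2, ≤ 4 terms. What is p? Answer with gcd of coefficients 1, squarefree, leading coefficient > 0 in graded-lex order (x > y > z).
x + y - 3*z + 2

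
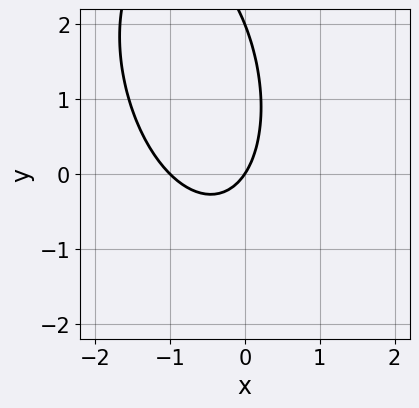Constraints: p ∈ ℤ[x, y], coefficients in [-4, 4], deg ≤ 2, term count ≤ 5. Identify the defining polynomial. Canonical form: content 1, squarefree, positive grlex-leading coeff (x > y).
3*x^2 + x*y + y^2 + 3*x - 2*y

First, the degree is 2 — a generic line meets the curve in up to 2 points.
Next, checking where it meets the axes: among the integer gridlines, it crosses the y-axis at y ∈ {0, 2}; among the integer gridlines, it crosses the x-axis at x ∈ {-1, 0}.
Finally, fitting integer coefficients to these (and the overall shape) gives p.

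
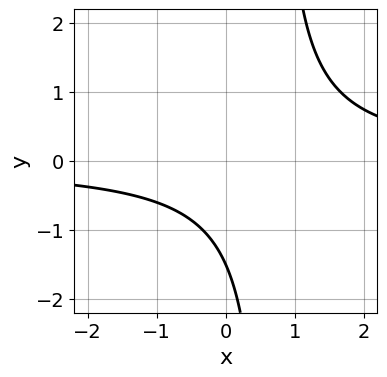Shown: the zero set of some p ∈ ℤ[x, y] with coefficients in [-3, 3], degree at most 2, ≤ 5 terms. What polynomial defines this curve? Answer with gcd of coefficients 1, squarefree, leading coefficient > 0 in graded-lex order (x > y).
1. Degree: a generic line meets the curve in up to 2 points, so deg p = 2.
2. Against the integer gridlines: it misses every integer gridline on the x-axis.
3. Matching integer coefficients to the picture gives p.

3*x*y - 2*y - 3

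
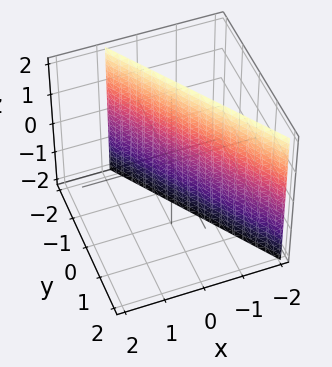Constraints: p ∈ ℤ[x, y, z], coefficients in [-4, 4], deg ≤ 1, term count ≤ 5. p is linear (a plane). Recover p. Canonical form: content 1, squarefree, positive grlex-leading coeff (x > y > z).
(a) Degree: the surface is flat (a plane), so deg p = 1.
(b) From the axis intercepts and sections: it misses every integer gridline on the z-axis; it meets the y-axis at y = -1 (among the integer gridlines).
(c) Fitting integer coefficients to these (and the overall shape) gives p.

3*x + 2*y + 2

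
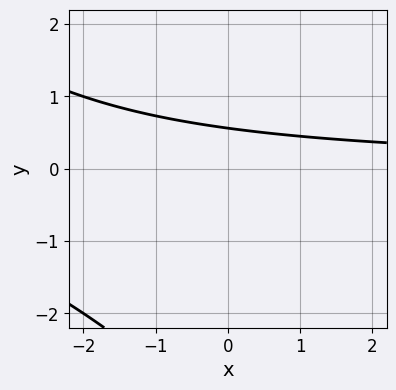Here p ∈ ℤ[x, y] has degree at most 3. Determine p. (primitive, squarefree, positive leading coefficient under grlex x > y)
(a) The degree is 2 — the shape is more complex than any degree-1 curve.
(b) Checking where it meets the axes: no x-intercept at any integer in the box.
(c) Putting this together gives p.

x*y + y^2 + 3*y - 2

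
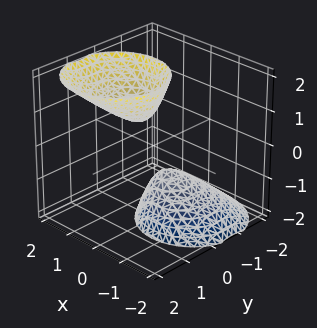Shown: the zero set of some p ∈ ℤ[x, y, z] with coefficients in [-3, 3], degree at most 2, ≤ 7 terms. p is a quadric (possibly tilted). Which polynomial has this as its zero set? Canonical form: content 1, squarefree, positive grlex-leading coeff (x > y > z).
3*x^2 - 2*x*z + 3*y^2 - 2*y*z - z^2 + 1

1. There are 2 components. They look like related sheets of one shape, so recover p as a whole.
2. The degree is 2 — no degree-1 surface has this shape.
3. Reading off the gridlines: no y-intercept at any integer in the box; the z-axis gridline crossings are at z ∈ {-1, 1}; it misses every integer gridline on the x-axis.
4. Putting this together gives p.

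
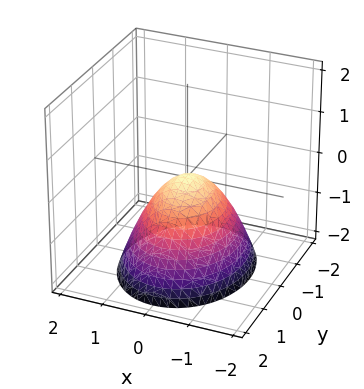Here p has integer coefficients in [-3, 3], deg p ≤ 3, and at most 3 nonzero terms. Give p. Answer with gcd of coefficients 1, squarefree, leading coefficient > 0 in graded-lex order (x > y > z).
3*x^2 + 2*y^2 + 3*z

1. Degree: a single bowl opening along one axis; a quadric, so deg p = 2.
2. Symmetries: the x ↦ −x reflection is a symmetry, so x appears only in even powers; it's symmetric under y → −y, forcing even powers of y.
3. Against the integer gridlines: it meets the z-axis at z = 0 (among the integer gridlines); one x-axis crossing is at x = 0; one y-axis crossing is at y = 0.
4. Together with the visible shape, these determine p as stated.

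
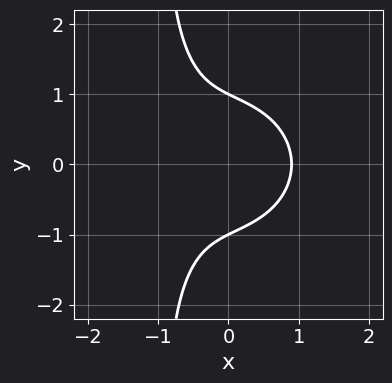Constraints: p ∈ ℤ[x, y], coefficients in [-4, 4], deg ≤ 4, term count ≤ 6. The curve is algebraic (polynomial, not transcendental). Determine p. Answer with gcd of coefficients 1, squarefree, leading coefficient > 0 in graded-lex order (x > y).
3*x^3 + 3*x*y^2 + x^2 + 3*y^2 - 3

First, deg p = 3. The shape is more complex than any degree-2 curve.
Next, symmetries: it's symmetric under y → −y, forcing even powers of y.
Next, reading off the gridlines: among the integer gridlines, it crosses the y-axis at y ∈ {-1, 1}.
Finally, fitting integer coefficients to these (and the overall shape) gives p.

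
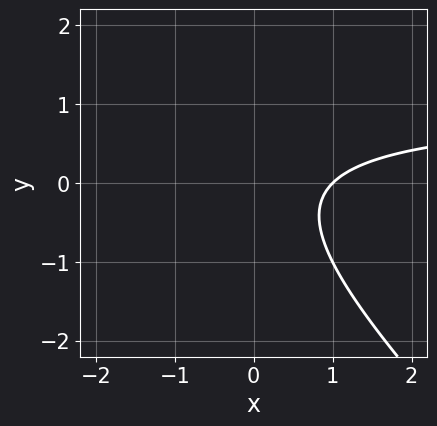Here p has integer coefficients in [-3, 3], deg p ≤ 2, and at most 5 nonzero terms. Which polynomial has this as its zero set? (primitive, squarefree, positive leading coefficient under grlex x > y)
1. Degree: a generic line meets the curve in up to 2 points, so deg p = 2.
2. Observable constraints: it crosses the x-axis at the gridline x = 1; the curve avoids every integer y-axis point in the box.
3. Fitting integer coefficients to these (and the overall shape) gives p.

x*y + y^2 - x + 1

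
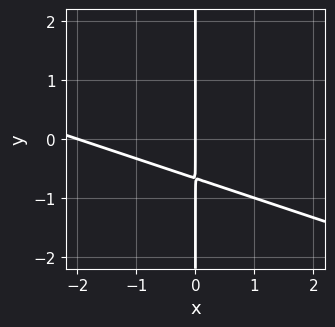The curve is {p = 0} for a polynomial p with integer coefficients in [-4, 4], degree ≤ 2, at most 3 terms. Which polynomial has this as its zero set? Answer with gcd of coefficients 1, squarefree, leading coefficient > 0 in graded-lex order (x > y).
(a) The degree is 2 — a generic line meets the curve in up to 2 points.
(b) Checking where it meets the axes: the x-axis gridline crossings are at x ∈ {-2, 0}; every point of the y-axis in the box is on the curve.
(c) Together with the visible shape, these determine p as stated.

x^2 + 3*x*y + 2*x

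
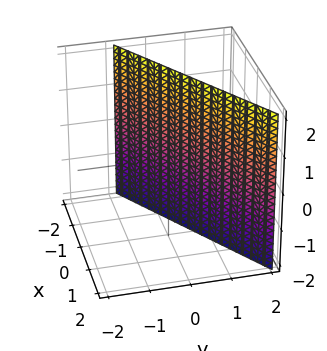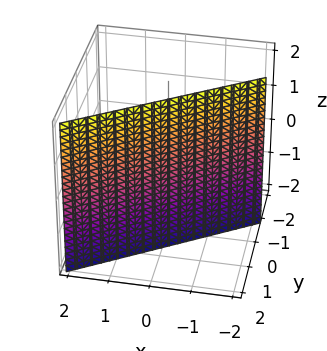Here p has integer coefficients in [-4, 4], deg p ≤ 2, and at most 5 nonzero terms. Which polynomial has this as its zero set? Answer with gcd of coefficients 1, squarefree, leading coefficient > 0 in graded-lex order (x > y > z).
2*x - 3*y + 2

First, degree: the surface is flat (a plane), so deg p = 1.
Next, checking where it meets the axes: it crosses the x-axis at the gridline x = -1; no z-intercept at any integer in the box.
Finally, matching integer coefficients to the picture gives p.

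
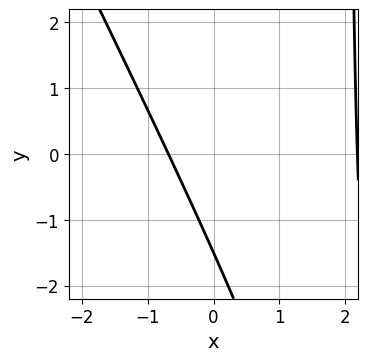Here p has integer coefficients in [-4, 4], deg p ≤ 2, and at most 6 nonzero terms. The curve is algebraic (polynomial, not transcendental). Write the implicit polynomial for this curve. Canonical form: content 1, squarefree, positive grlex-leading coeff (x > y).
2*x^2 + x*y - 3*x - 2*y - 3

(a) deg p = 2.
(b) Solving for integer coefficients yields p as stated.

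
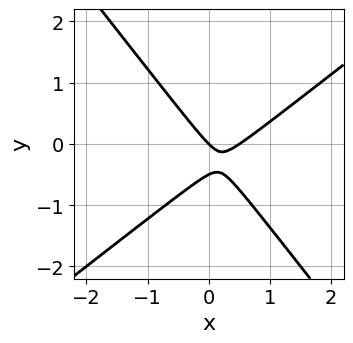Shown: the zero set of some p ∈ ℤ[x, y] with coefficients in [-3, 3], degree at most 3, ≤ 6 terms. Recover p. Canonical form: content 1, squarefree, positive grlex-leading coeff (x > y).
First, the degree is 2 — the shape is more complex than any degree-1 curve.
Then, observable constraints: one x-axis crossing is at x = 0; one y-axis crossing is at y = 0.
Finally, putting this together gives p.

2*x^2 - x*y - 2*y^2 - x - y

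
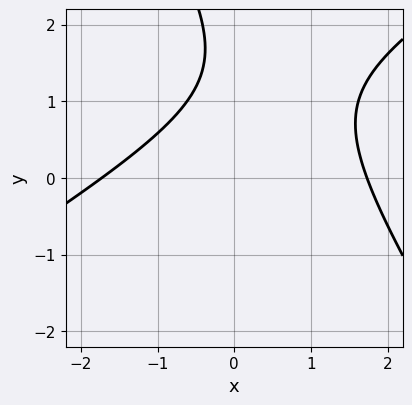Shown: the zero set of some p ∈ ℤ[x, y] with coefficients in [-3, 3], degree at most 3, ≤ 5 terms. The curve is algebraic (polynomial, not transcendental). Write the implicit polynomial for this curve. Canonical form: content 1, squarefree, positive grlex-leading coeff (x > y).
x^2 - x*y - y^2 + 3*y - 3

(a) The degree is 2 — the shape is more complex than any degree-1 curve.
(b) Observable constraints: it misses every integer gridline on the y-axis.
(c) Solving for integer coefficients yields p as stated.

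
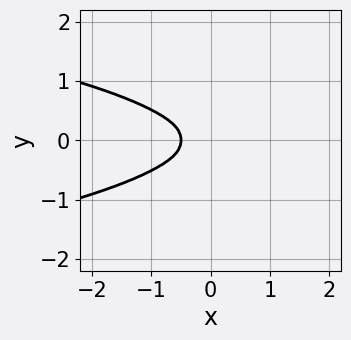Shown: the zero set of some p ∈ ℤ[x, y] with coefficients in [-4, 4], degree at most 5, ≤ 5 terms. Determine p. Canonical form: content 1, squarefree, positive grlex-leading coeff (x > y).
3*x^2*y^2 + 3*y^4 + 2*x^3 + x^2

(a) The degree is 4 — a generic line meets the curve in up to 4 points.
(b) Symmetries: mirror symmetry y ↦ −y ⇒ only even powers of y.
(c) Assembling these constraints gives the stated polynomial.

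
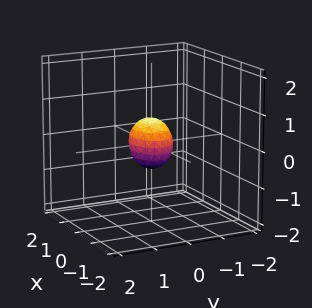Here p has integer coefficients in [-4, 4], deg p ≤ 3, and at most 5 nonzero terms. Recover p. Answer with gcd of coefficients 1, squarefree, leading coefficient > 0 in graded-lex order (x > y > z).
(a) Degree: bounded and convex; a quadric, so deg p = 2.
(b) Symmetries: it's symmetric under y → −y, forcing even powers of y; mirror symmetry x ↦ −x ⇒ only even powers of x; it's symmetric under z → −z, forcing even powers of z.
(c) Matching integer coefficients to the picture gives p.

2*x^2 + 3*y^2 + 2*z^2 - 1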